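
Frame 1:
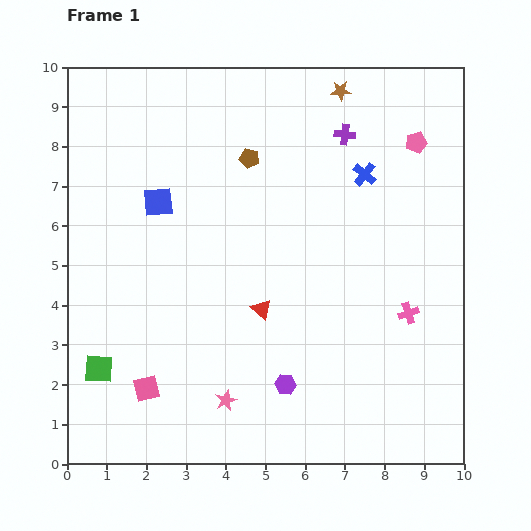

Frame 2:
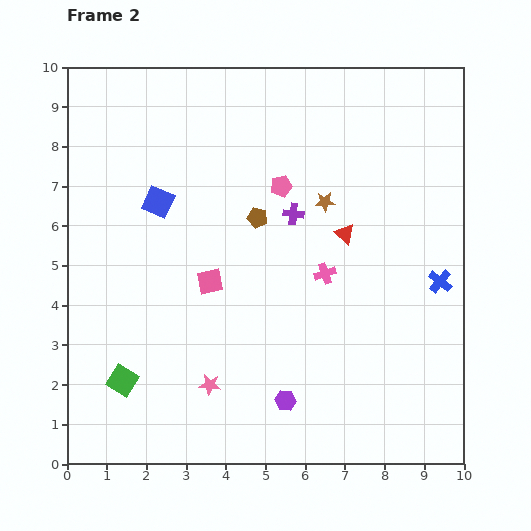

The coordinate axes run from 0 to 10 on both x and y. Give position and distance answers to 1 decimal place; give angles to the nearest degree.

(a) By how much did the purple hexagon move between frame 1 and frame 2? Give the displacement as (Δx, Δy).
(0.0, -0.4)

The purple hexagon was at (5.5, 2.0) in frame 1 and (5.5, 1.6) in frame 2.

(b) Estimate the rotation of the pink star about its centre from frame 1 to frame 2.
29° clockwise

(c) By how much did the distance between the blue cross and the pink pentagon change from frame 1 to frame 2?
+3.2

Distance in frame 1: 1.5. Distance in frame 2: 4.7.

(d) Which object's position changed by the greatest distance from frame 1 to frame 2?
the pink pentagon

(moved 3.6; next 3.3)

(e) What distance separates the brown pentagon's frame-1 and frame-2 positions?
1.5

The brown pentagon moved from (4.6, 7.7) to (4.8, 6.2), a distance of √(0.2² + 1.5²) ≈ 1.5.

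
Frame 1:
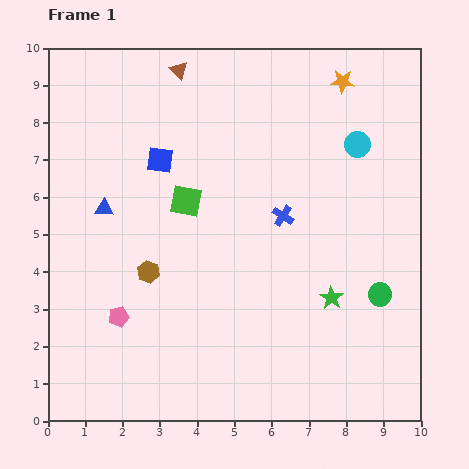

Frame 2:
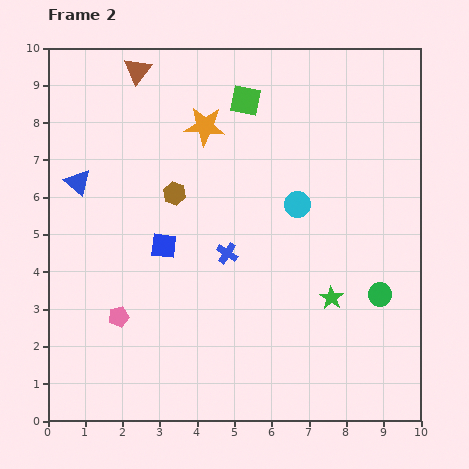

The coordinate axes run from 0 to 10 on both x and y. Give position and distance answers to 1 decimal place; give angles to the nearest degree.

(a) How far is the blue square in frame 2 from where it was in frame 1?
2.3

The blue square moved from (3.0, 7.0) to (3.1, 4.7), a distance of √(0.1² + 2.3²) ≈ 2.3.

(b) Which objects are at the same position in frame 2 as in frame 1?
the green star, the green circle, the pink pentagon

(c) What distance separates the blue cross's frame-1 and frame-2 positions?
1.8

The blue cross moved from (6.3, 5.5) to (4.8, 4.5), a distance of √(1.5² + 1.0²) ≈ 1.8.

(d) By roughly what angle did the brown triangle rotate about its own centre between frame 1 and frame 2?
22° clockwise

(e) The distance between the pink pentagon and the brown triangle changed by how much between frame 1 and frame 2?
-0.2

Distance in frame 1: 6.8. Distance in frame 2: 6.6.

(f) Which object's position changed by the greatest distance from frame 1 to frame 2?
the orange star

(moved 3.9; next 3.1)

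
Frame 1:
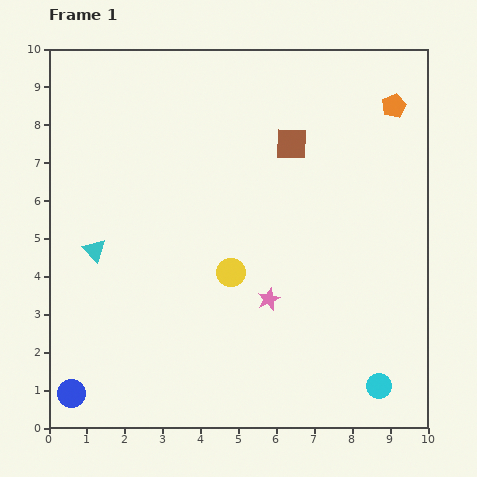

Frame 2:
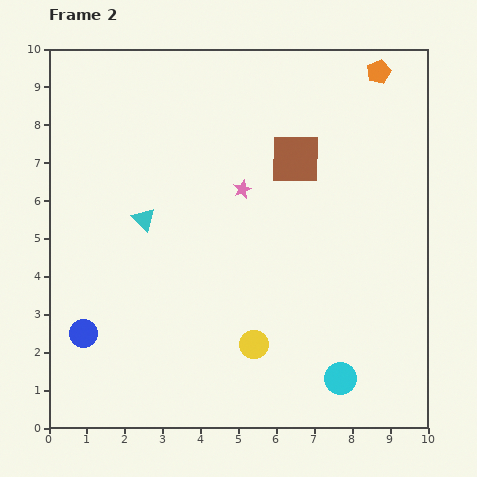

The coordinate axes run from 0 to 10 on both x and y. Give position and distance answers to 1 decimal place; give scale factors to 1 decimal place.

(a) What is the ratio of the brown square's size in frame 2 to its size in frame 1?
1.6×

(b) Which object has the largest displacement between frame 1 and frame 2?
the pink star

(moved 3.0; next 2.0)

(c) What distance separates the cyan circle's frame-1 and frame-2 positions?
1.0

The cyan circle moved from (8.7, 1.1) to (7.7, 1.3), a distance of √(1.0² + 0.2²) ≈ 1.0.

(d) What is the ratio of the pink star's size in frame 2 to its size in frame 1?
0.8×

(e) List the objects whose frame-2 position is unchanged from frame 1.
none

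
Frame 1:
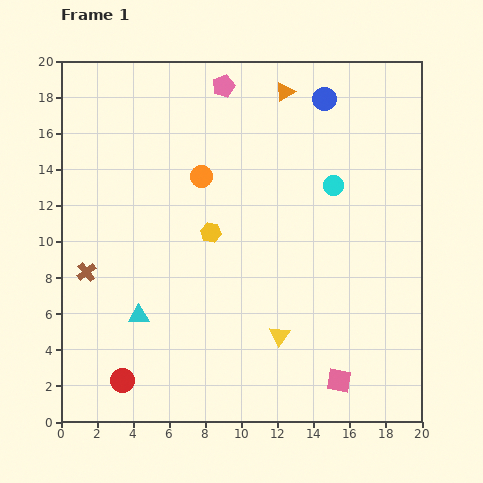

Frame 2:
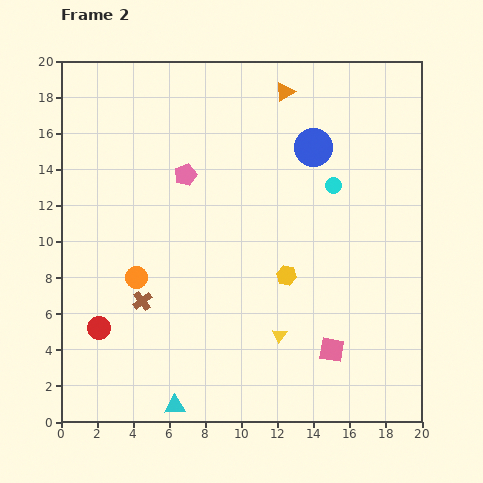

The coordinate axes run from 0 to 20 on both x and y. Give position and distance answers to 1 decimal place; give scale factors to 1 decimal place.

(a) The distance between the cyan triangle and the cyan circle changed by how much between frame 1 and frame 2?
+2.0

Distance in frame 1: 13.0. Distance in frame 2: 15.0.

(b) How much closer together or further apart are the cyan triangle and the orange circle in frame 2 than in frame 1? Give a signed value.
-1.1

Distance in frame 1: 8.5. Distance in frame 2: 7.4.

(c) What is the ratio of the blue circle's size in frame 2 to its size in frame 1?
1.6×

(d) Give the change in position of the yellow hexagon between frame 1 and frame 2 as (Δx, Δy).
(4.2, -2.4)

The yellow hexagon was at (8.3, 10.5) in frame 1 and (12.5, 8.1) in frame 2.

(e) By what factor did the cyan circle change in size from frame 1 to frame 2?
0.8×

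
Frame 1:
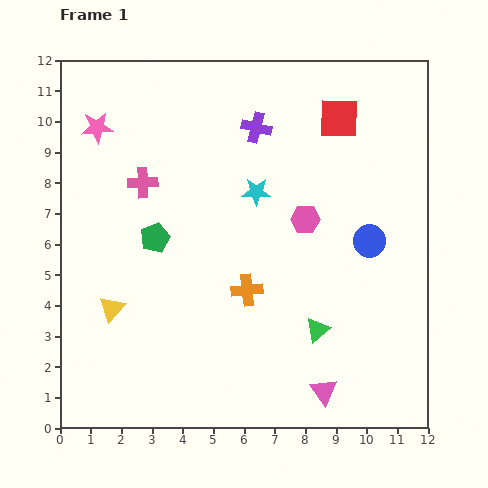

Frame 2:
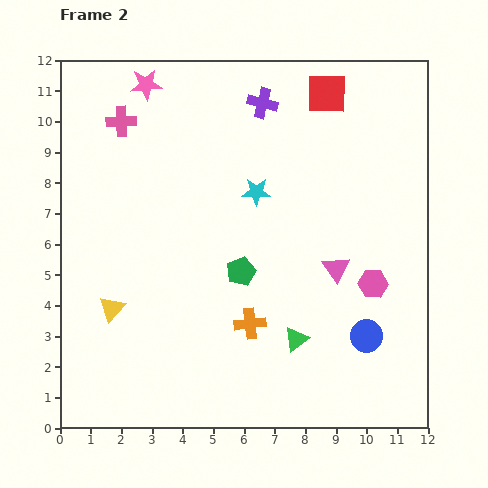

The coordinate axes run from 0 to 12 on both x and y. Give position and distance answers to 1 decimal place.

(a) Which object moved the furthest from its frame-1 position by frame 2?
the pink triangle

(moved 4.0; next 3.1)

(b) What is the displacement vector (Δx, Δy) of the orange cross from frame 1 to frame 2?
(0.1, -1.1)

The orange cross was at (6.1, 4.5) in frame 1 and (6.2, 3.4) in frame 2.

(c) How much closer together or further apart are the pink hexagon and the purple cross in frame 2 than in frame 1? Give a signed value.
+3.5

Distance in frame 1: 3.4. Distance in frame 2: 6.9.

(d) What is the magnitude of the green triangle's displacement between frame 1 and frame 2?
0.8

The green triangle moved from (8.4, 3.2) to (7.7, 2.9), a distance of √(0.7² + 0.3²) ≈ 0.8.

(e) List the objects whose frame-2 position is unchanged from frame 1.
the cyan star, the yellow triangle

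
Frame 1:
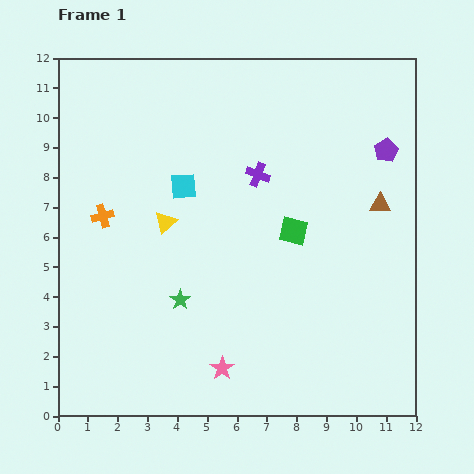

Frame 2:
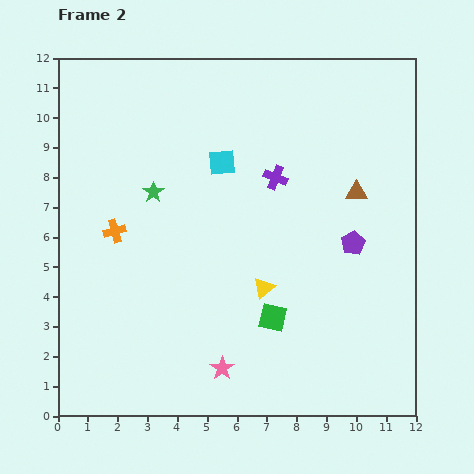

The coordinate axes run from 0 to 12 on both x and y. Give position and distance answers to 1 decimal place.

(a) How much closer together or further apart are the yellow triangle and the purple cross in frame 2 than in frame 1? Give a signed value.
+0.2

Distance in frame 1: 3.5. Distance in frame 2: 3.7.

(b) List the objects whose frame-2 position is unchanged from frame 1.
the pink star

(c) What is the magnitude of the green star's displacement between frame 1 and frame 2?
3.7

The green star moved from (4.1, 3.9) to (3.2, 7.5), a distance of √(0.9² + 3.6²) ≈ 3.7.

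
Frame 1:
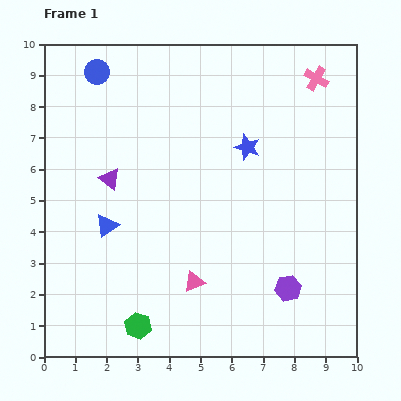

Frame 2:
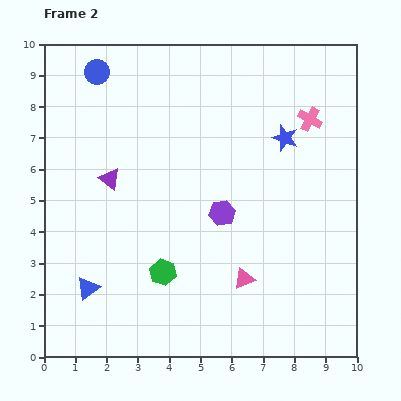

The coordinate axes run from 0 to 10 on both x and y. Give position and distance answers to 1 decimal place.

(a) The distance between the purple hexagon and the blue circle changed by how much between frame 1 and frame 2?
-3.2

Distance in frame 1: 9.2. Distance in frame 2: 6.0.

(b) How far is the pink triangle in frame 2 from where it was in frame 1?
1.6

The pink triangle moved from (4.8, 2.4) to (6.4, 2.5), a distance of √(1.6² + 0.1²) ≈ 1.6.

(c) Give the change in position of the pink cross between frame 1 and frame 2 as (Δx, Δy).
(-0.2, -1.3)

The pink cross was at (8.7, 8.9) in frame 1 and (8.5, 7.6) in frame 2.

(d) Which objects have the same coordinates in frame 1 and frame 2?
the purple triangle, the blue circle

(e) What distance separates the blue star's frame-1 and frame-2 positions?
1.2

The blue star moved from (6.5, 6.7) to (7.7, 7.0), a distance of √(1.2² + 0.3²) ≈ 1.2.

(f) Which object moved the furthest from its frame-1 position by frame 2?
the purple hexagon

(moved 3.2; next 2.1)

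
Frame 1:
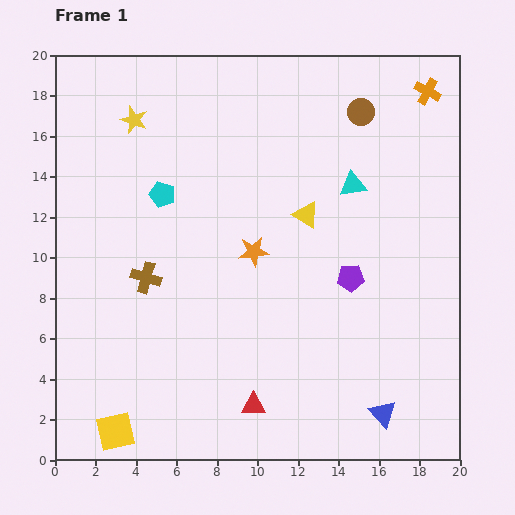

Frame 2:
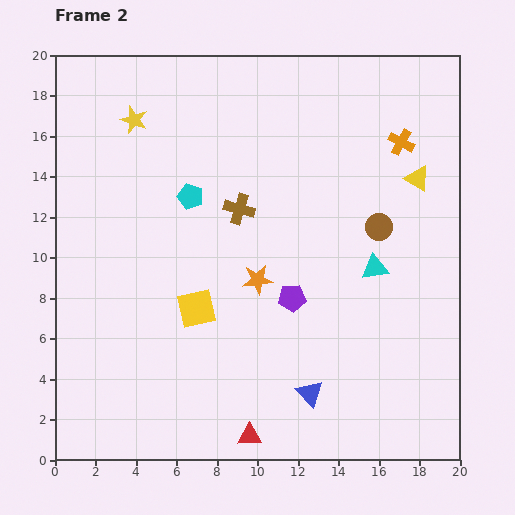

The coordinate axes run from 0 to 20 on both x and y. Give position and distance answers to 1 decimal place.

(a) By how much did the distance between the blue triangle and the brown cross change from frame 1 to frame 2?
-3.8

Distance in frame 1: 13.5. Distance in frame 2: 9.7.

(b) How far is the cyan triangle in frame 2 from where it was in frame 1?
4.2

The cyan triangle moved from (14.7, 13.6) to (15.8, 9.5), a distance of √(1.1² + 4.1²) ≈ 4.2.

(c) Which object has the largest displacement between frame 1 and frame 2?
the yellow square

(moved 7.3; next 5.8)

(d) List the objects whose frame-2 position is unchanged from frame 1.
the yellow star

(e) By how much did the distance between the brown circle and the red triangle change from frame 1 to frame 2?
-3.3

Distance in frame 1: 15.4. Distance in frame 2: 12.1.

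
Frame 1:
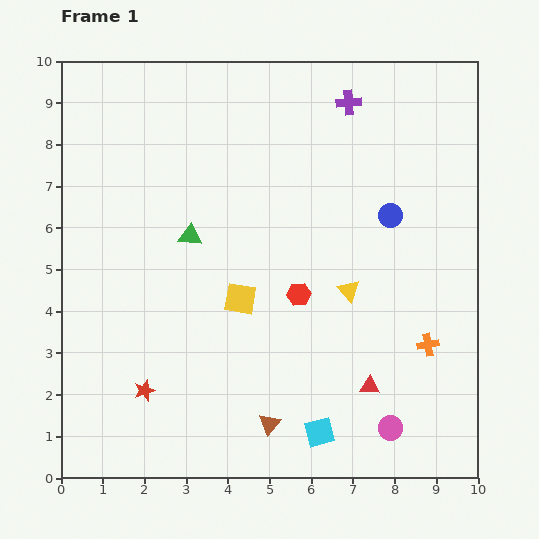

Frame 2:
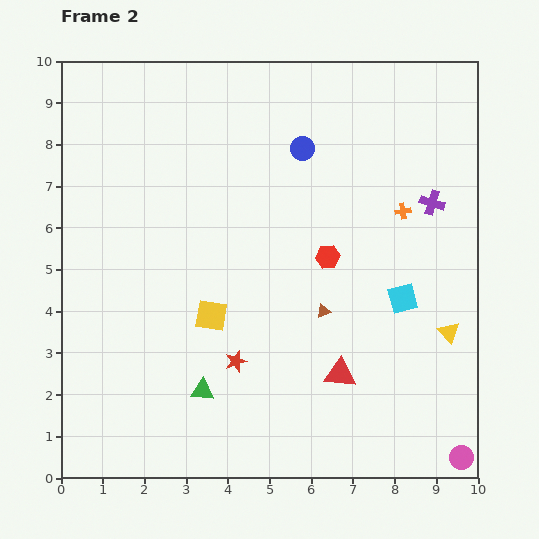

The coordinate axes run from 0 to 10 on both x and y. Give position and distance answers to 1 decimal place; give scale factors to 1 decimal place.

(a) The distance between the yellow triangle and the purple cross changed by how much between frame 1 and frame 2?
-1.4

Distance in frame 1: 4.5. Distance in frame 2: 3.1.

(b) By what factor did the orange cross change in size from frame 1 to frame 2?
0.7×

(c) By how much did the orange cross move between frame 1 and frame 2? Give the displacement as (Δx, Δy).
(-0.6, 3.2)

The orange cross was at (8.8, 3.2) in frame 1 and (8.2, 6.4) in frame 2.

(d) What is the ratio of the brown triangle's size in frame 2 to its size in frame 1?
0.7×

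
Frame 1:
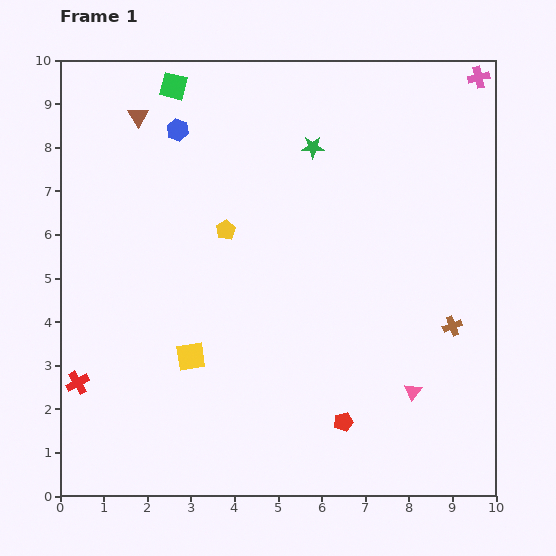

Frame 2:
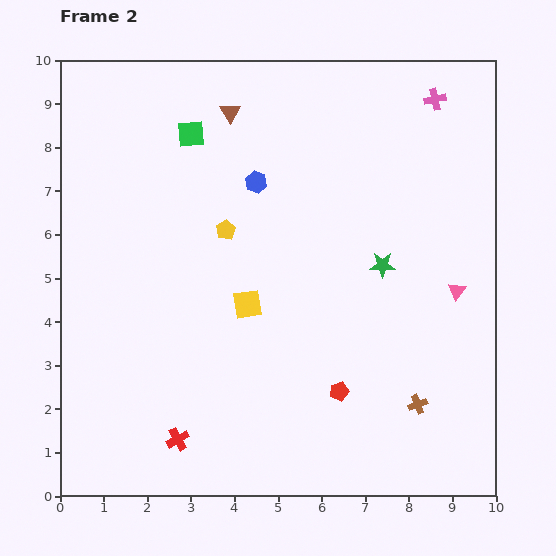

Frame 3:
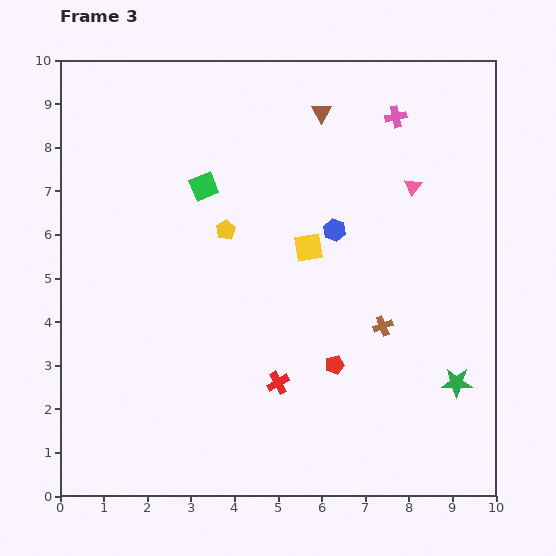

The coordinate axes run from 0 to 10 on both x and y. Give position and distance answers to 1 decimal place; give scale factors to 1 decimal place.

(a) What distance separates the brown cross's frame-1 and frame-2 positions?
2.0

The brown cross moved from (9.0, 3.9) to (8.2, 2.1), a distance of √(0.8² + 1.8²) ≈ 2.0.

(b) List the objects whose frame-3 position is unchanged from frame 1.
the yellow pentagon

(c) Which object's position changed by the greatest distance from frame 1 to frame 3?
the green star

(moved 6.3; next 4.7)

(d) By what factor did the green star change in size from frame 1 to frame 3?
1.3×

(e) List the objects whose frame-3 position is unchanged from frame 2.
the yellow pentagon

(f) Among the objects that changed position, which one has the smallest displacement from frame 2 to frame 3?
the red pentagon

(moved 0.6)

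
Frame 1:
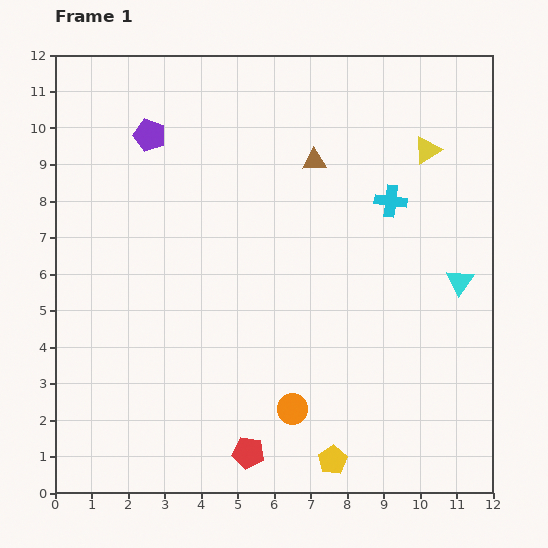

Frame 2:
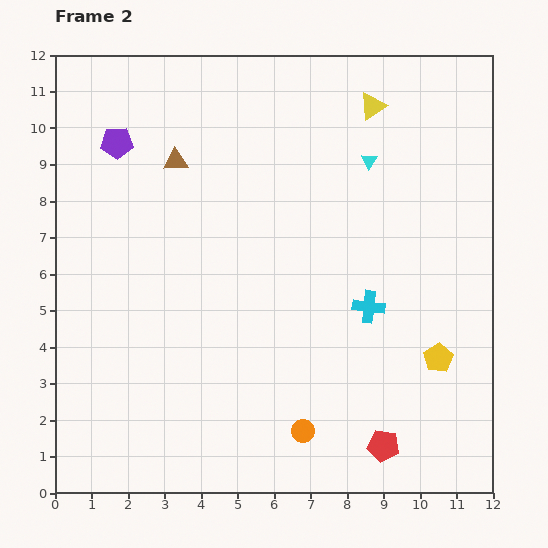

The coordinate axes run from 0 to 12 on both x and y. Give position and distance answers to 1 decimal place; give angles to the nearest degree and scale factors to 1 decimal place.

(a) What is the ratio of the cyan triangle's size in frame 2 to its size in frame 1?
0.6×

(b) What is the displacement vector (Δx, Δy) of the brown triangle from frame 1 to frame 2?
(-3.8, 0.0)

The brown triangle was at (7.1, 9.1) in frame 1 and (3.3, 9.1) in frame 2.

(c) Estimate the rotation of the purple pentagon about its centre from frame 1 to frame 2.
21° counter-clockwise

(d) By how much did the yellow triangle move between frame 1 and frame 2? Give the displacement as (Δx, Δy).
(-1.5, 1.2)

The yellow triangle was at (10.2, 9.4) in frame 1 and (8.7, 10.6) in frame 2.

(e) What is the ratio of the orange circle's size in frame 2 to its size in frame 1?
0.8×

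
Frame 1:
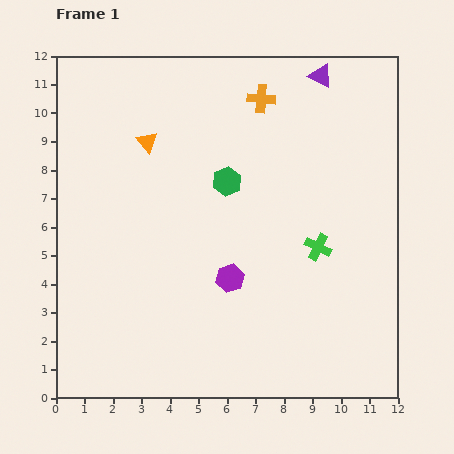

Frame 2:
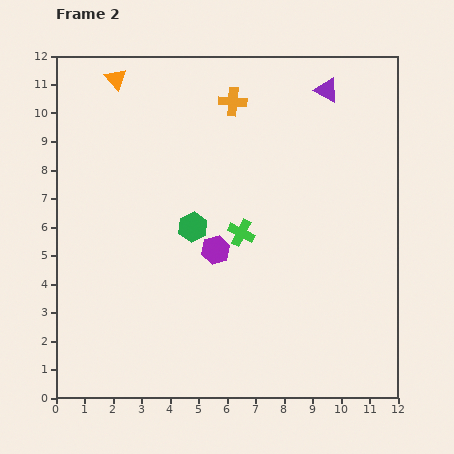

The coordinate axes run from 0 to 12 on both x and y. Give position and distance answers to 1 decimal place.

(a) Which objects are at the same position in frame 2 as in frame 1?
none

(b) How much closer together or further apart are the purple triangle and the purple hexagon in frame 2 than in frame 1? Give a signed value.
-1.0

Distance in frame 1: 7.8. Distance in frame 2: 6.8.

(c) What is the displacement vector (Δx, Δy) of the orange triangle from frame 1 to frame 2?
(-1.1, 2.2)

The orange triangle was at (3.2, 9.0) in frame 1 and (2.1, 11.2) in frame 2.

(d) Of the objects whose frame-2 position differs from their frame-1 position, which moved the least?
the purple triangle

(moved 0.5)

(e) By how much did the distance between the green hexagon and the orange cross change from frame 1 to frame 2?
+1.5

Distance in frame 1: 3.1. Distance in frame 2: 4.6.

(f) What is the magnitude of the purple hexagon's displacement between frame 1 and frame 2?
1.1

The purple hexagon moved from (6.1, 4.2) to (5.6, 5.2), a distance of √(0.5² + 1.0²) ≈ 1.1.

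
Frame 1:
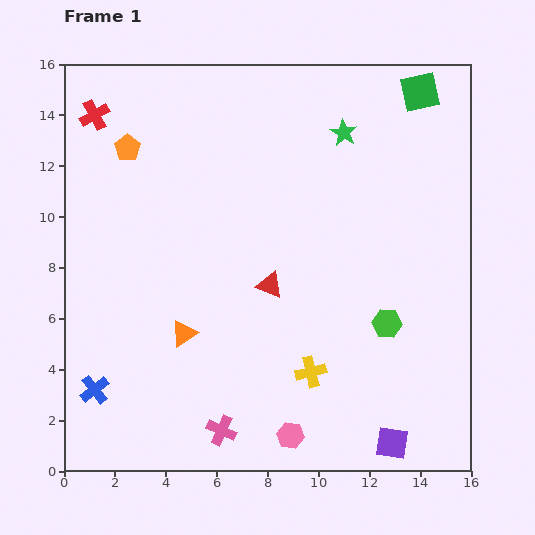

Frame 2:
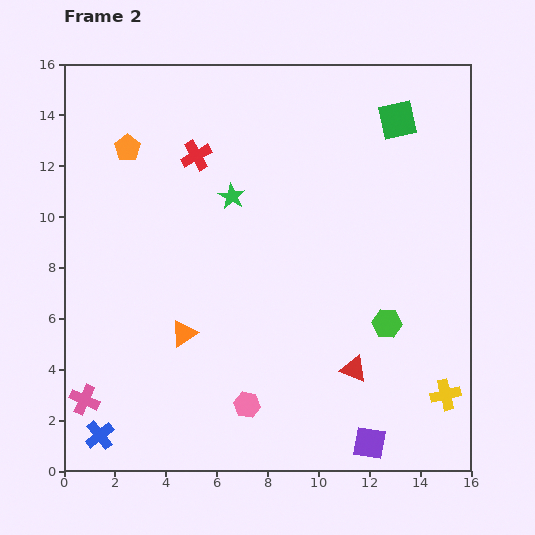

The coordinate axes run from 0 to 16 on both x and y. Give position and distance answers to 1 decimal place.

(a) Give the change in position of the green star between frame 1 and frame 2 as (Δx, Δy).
(-4.4, -2.5)

The green star was at (11.0, 13.3) in frame 1 and (6.6, 10.8) in frame 2.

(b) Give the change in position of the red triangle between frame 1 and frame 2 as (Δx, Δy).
(3.3, -3.3)

The red triangle was at (8.1, 7.3) in frame 1 and (11.4, 4.0) in frame 2.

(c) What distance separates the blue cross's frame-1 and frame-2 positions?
1.8

The blue cross moved from (1.2, 3.2) to (1.4, 1.4), a distance of √(0.2² + 1.8²) ≈ 1.8.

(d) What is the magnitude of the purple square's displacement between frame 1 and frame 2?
0.9

The purple square moved from (12.9, 1.1) to (12.0, 1.1), a distance of √(0.9² + 0.0²) ≈ 0.9.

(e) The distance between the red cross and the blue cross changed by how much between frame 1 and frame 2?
+0.8

Distance in frame 1: 10.8. Distance in frame 2: 11.6.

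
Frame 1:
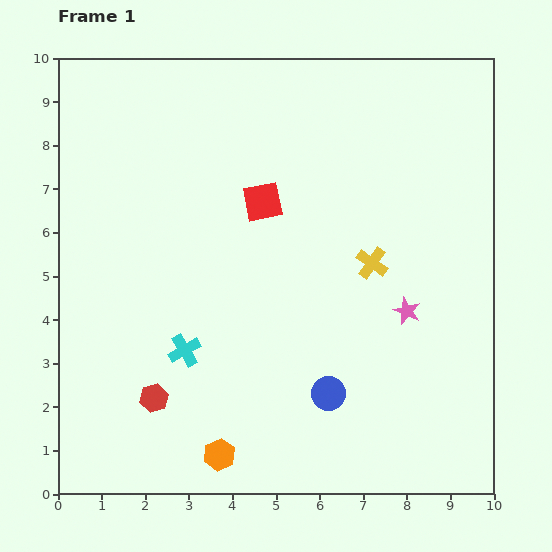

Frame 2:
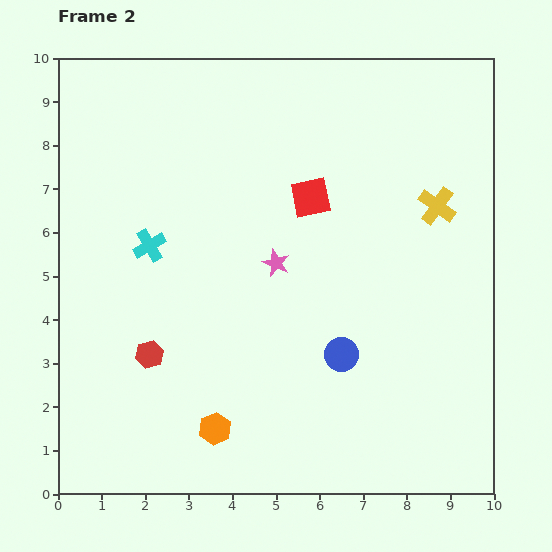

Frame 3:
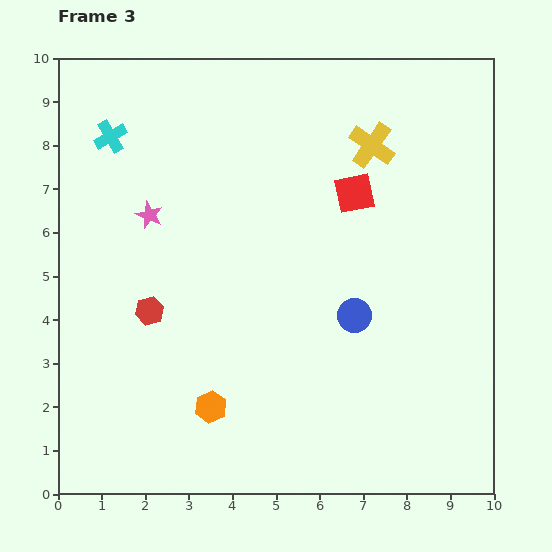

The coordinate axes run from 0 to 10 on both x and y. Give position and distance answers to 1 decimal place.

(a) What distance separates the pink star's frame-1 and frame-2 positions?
3.2

The pink star moved from (8.0, 4.2) to (5.0, 5.3), a distance of √(3.0² + 1.1²) ≈ 3.2.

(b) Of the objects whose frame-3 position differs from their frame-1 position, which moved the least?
the orange hexagon

(moved 1.1)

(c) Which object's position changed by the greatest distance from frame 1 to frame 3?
the pink star

(moved 6.3; next 5.2)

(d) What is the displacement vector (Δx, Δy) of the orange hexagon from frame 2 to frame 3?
(-0.1, 0.5)

The orange hexagon was at (3.6, 1.5) in frame 2 and (3.5, 2.0) in frame 3.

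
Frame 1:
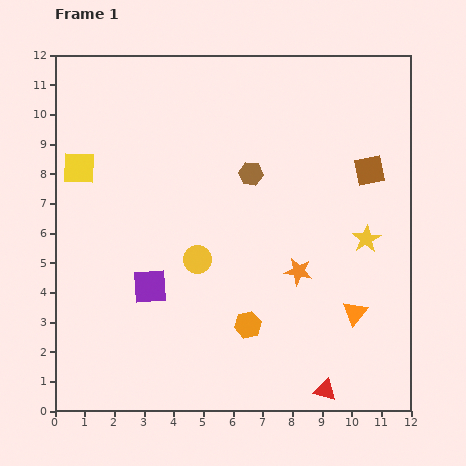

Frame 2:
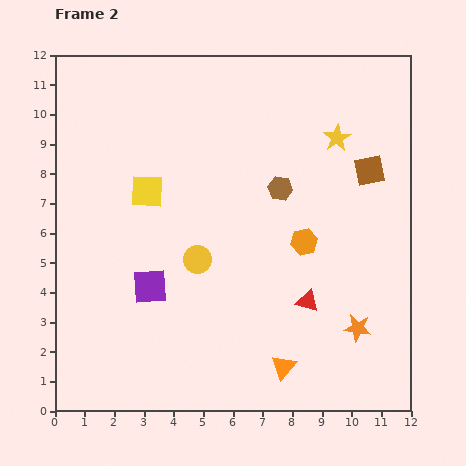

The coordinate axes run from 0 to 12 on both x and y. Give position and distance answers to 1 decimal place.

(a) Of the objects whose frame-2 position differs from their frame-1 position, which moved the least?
the brown hexagon

(moved 1.1)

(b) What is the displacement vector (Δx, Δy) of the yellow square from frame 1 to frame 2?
(2.3, -0.8)

The yellow square was at (0.8, 8.2) in frame 1 and (3.1, 7.4) in frame 2.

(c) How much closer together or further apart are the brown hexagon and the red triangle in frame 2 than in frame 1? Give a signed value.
-3.8

Distance in frame 1: 7.7. Distance in frame 2: 3.9.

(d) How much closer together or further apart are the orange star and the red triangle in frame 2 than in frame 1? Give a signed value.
-2.2

Distance in frame 1: 4.1. Distance in frame 2: 1.9.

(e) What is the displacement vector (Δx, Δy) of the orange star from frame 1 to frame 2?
(2.0, -1.9)

The orange star was at (8.2, 4.7) in frame 1 and (10.2, 2.8) in frame 2.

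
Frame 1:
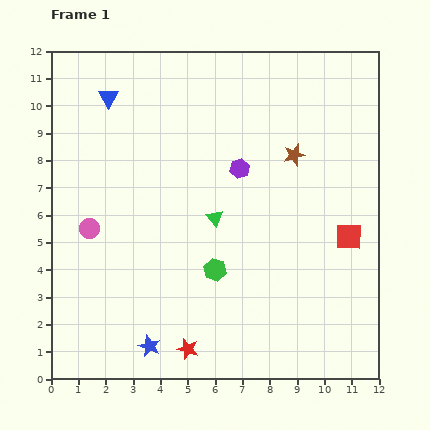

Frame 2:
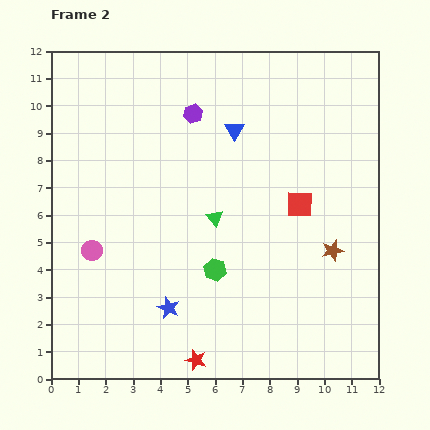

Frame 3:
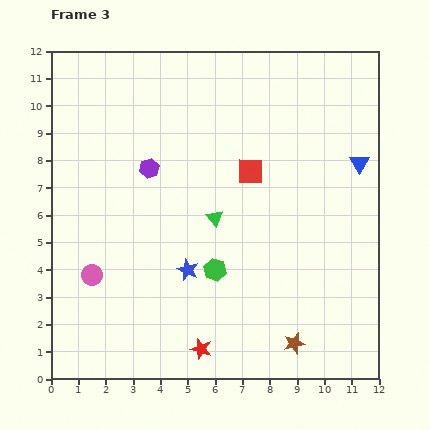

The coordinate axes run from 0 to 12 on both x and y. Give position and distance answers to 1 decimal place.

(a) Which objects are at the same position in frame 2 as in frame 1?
the green triangle, the green hexagon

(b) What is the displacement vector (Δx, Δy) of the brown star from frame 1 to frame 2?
(1.4, -3.5)

The brown star was at (8.9, 8.2) in frame 1 and (10.3, 4.7) in frame 2.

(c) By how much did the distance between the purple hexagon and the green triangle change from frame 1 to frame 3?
+1.0

Distance in frame 1: 2.0. Distance in frame 3: 3.0.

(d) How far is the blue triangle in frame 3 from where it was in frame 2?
4.8

The blue triangle moved from (6.7, 9.1) to (11.3, 7.9), a distance of √(4.6² + 1.2²) ≈ 4.8.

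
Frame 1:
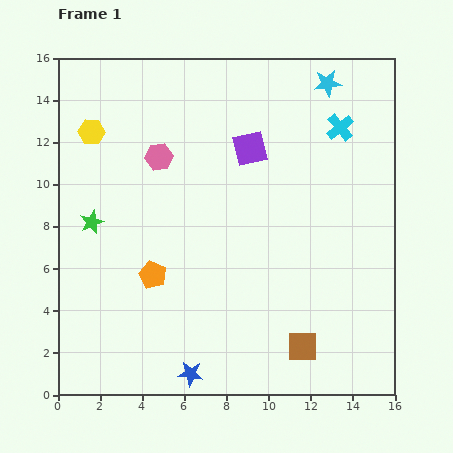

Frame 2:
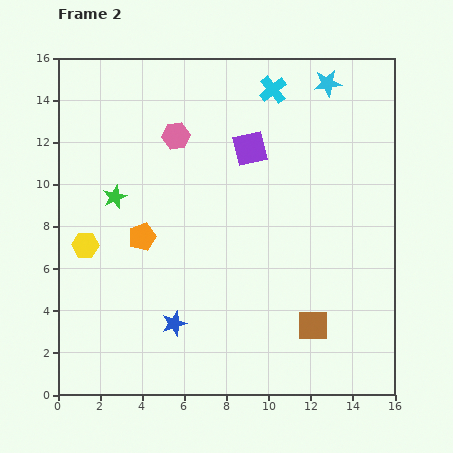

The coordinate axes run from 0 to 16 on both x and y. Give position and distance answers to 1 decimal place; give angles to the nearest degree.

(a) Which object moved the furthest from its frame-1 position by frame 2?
the yellow hexagon

(moved 5.4; next 3.7)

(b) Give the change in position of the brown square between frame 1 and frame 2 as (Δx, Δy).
(0.5, 1.0)

The brown square was at (11.6, 2.3) in frame 1 and (12.1, 3.3) in frame 2.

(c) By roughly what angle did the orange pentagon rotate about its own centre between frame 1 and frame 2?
27° clockwise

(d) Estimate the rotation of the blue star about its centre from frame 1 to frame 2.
23° counter-clockwise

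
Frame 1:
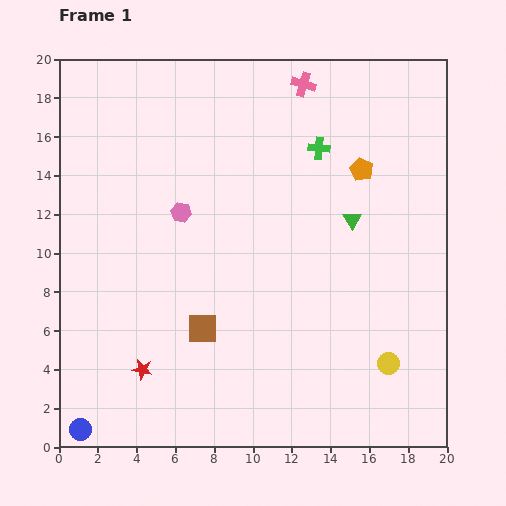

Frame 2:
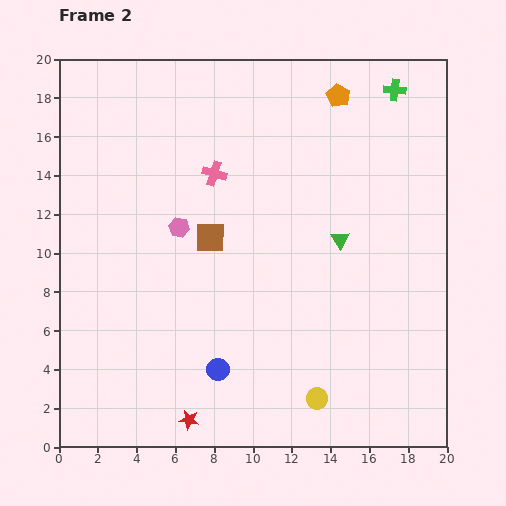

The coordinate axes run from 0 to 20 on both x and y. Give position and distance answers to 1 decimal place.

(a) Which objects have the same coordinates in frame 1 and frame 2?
none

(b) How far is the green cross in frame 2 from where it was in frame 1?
4.9

The green cross moved from (13.4, 15.4) to (17.3, 18.4), a distance of √(3.9² + 3.0²) ≈ 4.9.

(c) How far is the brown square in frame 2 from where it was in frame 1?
4.7

The brown square moved from (7.4, 6.1) to (7.8, 10.8), a distance of √(0.4² + 4.7²) ≈ 4.7.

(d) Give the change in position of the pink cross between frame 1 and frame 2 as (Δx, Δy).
(-4.6, -4.6)

The pink cross was at (12.6, 18.7) in frame 1 and (8.0, 14.1) in frame 2.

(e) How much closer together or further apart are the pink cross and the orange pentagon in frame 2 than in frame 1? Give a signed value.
+2.2

Distance in frame 1: 5.3. Distance in frame 2: 7.5.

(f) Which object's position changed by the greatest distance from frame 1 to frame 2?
the blue circle

(moved 7.7; next 6.5)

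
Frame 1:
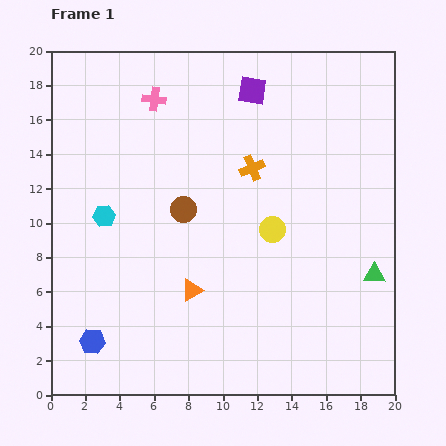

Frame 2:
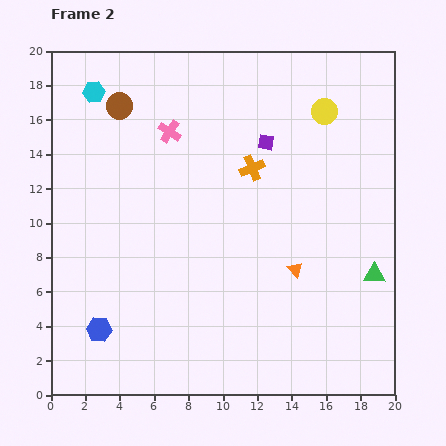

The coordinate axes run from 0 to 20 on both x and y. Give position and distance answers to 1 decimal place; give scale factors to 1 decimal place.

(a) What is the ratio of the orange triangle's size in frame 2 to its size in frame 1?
0.7×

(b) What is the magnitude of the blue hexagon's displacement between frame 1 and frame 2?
0.8

The blue hexagon moved from (2.4, 3.1) to (2.8, 3.8), a distance of √(0.4² + 0.7²) ≈ 0.8.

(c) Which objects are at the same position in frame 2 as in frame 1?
the orange cross, the green triangle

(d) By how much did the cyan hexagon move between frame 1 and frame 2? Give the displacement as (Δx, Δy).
(-0.6, 7.2)

The cyan hexagon was at (3.1, 10.4) in frame 1 and (2.5, 17.6) in frame 2.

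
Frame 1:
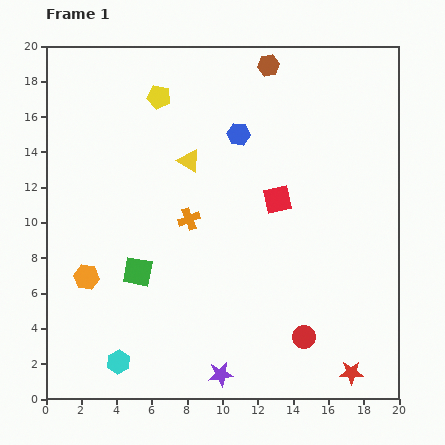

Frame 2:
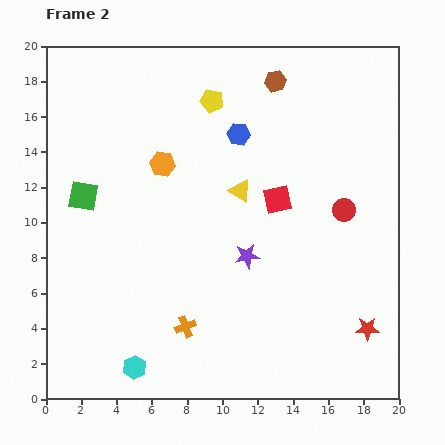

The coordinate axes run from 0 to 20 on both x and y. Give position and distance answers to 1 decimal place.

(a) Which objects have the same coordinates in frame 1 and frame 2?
the blue hexagon, the red square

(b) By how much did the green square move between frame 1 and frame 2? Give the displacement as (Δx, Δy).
(-3.1, 4.3)

The green square was at (5.2, 7.2) in frame 1 and (2.1, 11.5) in frame 2.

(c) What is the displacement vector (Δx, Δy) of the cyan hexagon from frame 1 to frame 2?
(0.9, -0.3)

The cyan hexagon was at (4.1, 2.1) in frame 1 and (5.0, 1.8) in frame 2.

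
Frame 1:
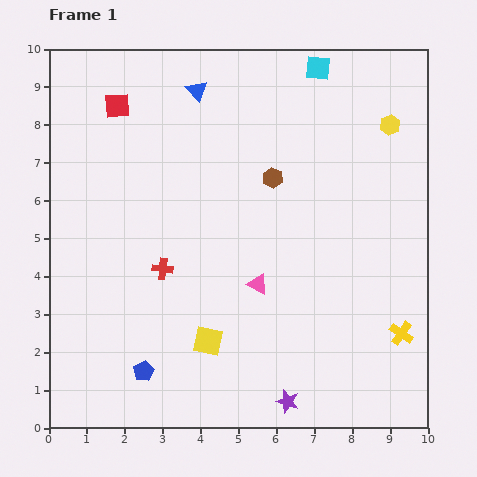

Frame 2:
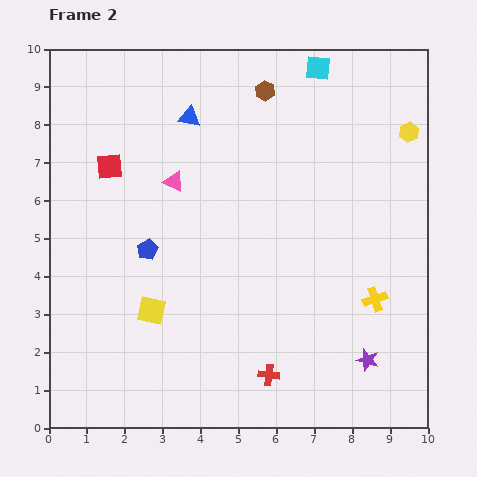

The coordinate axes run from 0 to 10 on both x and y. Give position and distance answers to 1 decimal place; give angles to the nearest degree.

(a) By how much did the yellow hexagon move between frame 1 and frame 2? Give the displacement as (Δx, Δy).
(0.5, -0.2)

The yellow hexagon was at (9.0, 8.0) in frame 1 and (9.5, 7.8) in frame 2.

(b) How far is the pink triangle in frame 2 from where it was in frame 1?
3.5

The pink triangle moved from (5.5, 3.8) to (3.3, 6.5), a distance of √(2.2² + 2.7²) ≈ 3.5.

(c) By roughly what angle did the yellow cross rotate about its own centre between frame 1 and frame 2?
37° clockwise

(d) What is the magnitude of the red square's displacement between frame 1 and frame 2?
1.6

The red square moved from (1.8, 8.5) to (1.6, 6.9), a distance of √(0.2² + 1.6²) ≈ 1.6.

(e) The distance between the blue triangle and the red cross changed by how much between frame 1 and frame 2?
+2.3

Distance in frame 1: 4.8. Distance in frame 2: 7.1.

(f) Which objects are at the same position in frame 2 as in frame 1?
the cyan square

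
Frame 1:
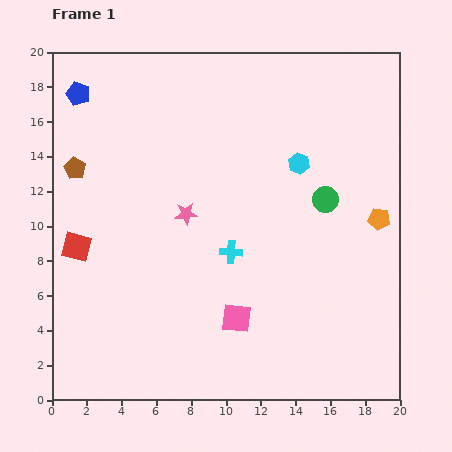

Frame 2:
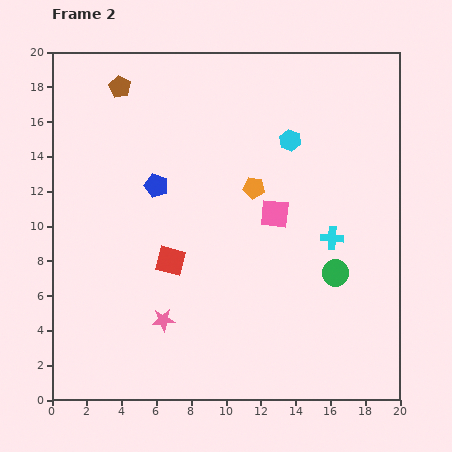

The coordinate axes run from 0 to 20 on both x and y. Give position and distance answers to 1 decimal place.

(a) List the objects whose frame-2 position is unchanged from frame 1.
none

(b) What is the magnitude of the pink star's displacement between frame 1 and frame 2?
6.2

The pink star moved from (7.7, 10.7) to (6.4, 4.6), a distance of √(1.3² + 6.1²) ≈ 6.2.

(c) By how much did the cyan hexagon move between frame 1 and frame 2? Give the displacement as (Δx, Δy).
(-0.5, 1.3)

The cyan hexagon was at (14.2, 13.6) in frame 1 and (13.7, 14.9) in frame 2.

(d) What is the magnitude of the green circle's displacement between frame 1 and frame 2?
4.2

The green circle moved from (15.7, 11.5) to (16.3, 7.3), a distance of √(0.6² + 4.2²) ≈ 4.2.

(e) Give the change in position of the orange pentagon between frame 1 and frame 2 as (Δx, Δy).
(-7.2, 1.8)

The orange pentagon was at (18.8, 10.4) in frame 1 and (11.6, 12.2) in frame 2.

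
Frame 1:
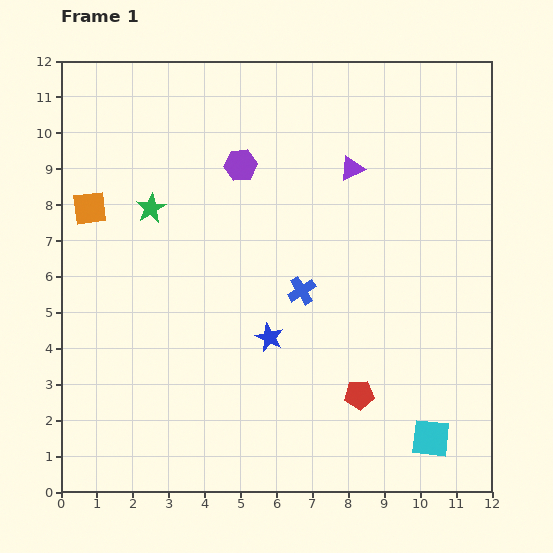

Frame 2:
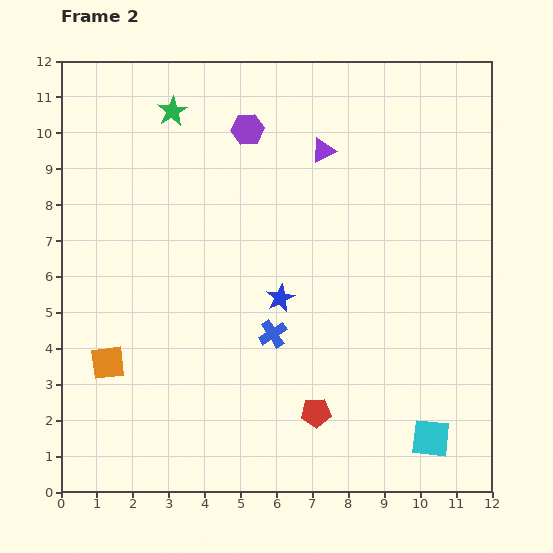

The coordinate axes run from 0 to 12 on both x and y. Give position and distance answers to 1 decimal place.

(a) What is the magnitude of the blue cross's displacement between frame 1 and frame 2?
1.4

The blue cross moved from (6.7, 5.6) to (5.9, 4.4), a distance of √(0.8² + 1.2²) ≈ 1.4.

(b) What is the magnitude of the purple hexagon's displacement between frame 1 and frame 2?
1.0

The purple hexagon moved from (5.0, 9.1) to (5.2, 10.1), a distance of √(0.2² + 1.0²) ≈ 1.0.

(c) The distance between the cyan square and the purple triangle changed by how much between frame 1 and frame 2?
+0.7

Distance in frame 1: 7.8. Distance in frame 2: 8.5.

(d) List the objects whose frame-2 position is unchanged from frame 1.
the cyan square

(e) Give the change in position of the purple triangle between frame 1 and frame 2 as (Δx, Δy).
(-0.8, 0.5)

The purple triangle was at (8.1, 9.0) in frame 1 and (7.3, 9.5) in frame 2.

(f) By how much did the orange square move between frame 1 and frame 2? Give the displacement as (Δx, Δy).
(0.5, -4.3)

The orange square was at (0.8, 7.9) in frame 1 and (1.3, 3.6) in frame 2.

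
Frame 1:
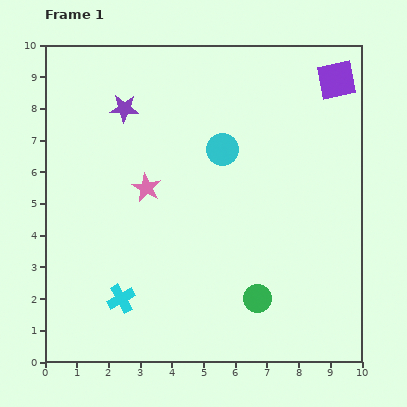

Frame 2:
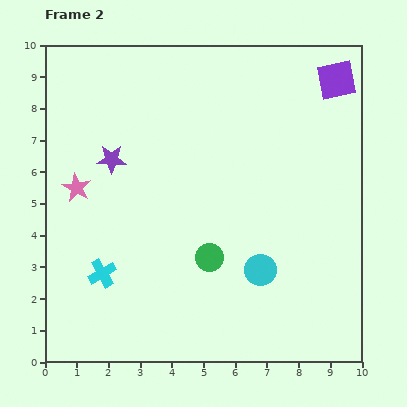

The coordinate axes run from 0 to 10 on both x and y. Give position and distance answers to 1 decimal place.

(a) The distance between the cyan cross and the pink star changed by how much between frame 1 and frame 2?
-0.8

Distance in frame 1: 3.6. Distance in frame 2: 2.8.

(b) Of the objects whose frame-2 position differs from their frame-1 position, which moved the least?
the cyan cross

(moved 1.0)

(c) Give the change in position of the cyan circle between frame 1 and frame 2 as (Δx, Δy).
(1.2, -3.8)

The cyan circle was at (5.6, 6.7) in frame 1 and (6.8, 2.9) in frame 2.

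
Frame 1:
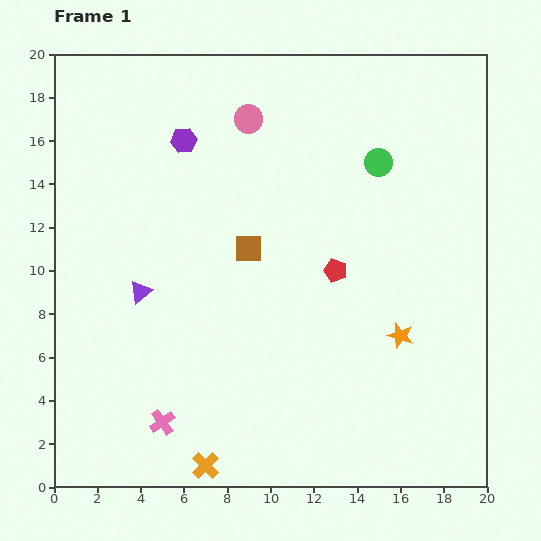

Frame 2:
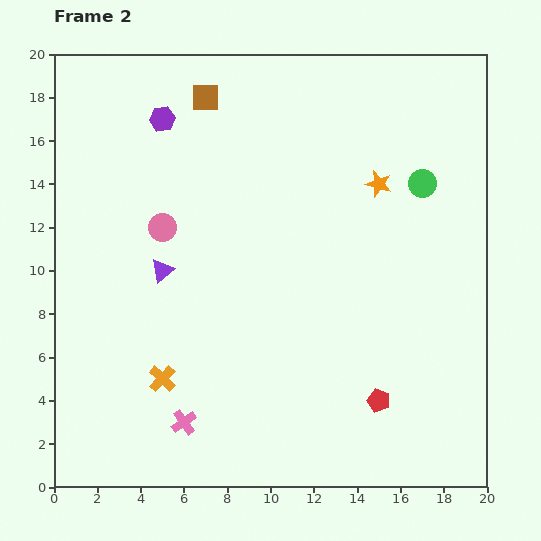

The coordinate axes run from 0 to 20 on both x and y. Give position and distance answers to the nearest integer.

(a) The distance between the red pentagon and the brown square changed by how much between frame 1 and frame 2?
+12

Distance in frame 1: 4. Distance in frame 2: 16.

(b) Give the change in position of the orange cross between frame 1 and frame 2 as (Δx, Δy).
(-2, 4)

The orange cross was at (7, 1) in frame 1 and (5, 5) in frame 2.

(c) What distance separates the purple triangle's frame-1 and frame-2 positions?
1

The purple triangle moved from (4, 9) to (5, 10), a distance of √(1² + 1²) ≈ 1.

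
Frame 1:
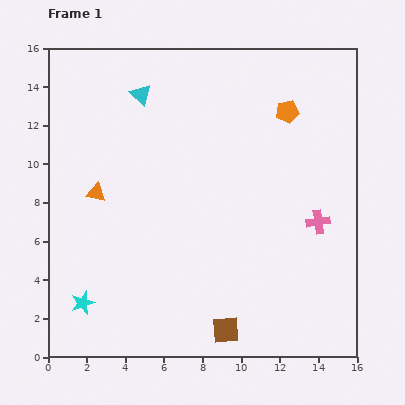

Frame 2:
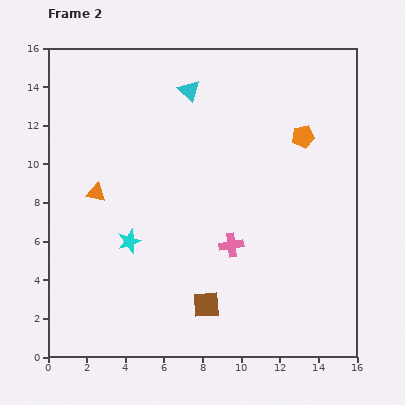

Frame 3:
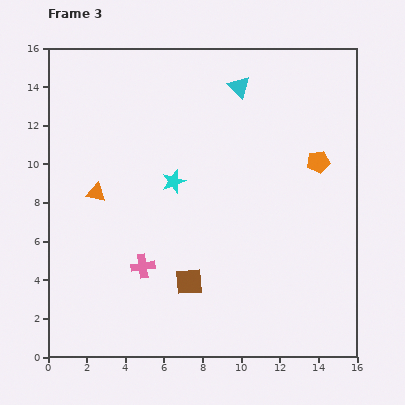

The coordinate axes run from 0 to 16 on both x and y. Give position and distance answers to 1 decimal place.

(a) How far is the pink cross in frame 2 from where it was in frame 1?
4.7

The pink cross moved from (14.0, 7.0) to (9.5, 5.8), a distance of √(4.5² + 1.2²) ≈ 4.7.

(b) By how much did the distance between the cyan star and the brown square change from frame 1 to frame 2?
-2.3

Distance in frame 1: 7.5. Distance in frame 2: 5.2.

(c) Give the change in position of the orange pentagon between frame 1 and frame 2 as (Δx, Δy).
(0.8, -1.3)

The orange pentagon was at (12.4, 12.7) in frame 1 and (13.2, 11.4) in frame 2.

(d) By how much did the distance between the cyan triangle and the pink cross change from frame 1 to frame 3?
-0.7

Distance in frame 1: 11.3. Distance in frame 3: 10.6.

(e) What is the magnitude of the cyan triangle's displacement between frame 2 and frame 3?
2.6

The cyan triangle moved from (7.3, 13.8) to (9.9, 14.0), a distance of √(2.6² + 0.2²) ≈ 2.6.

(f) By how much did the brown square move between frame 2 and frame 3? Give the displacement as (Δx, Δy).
(-0.9, 1.2)

The brown square was at (8.2, 2.7) in frame 2 and (7.3, 3.9) in frame 3.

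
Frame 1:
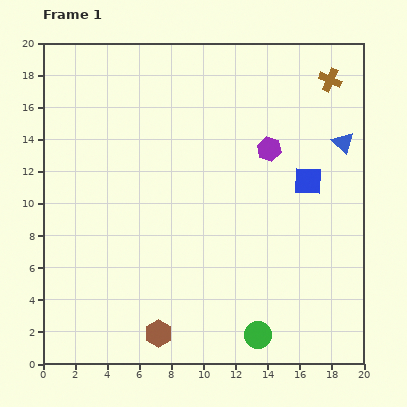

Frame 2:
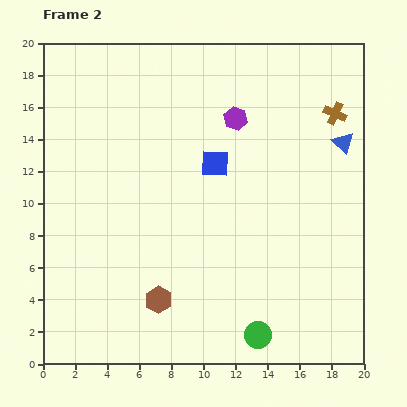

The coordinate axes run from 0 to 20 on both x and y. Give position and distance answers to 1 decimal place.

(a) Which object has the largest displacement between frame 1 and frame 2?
the blue square

(moved 5.9; next 2.8)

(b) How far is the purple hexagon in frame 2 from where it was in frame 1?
2.8

The purple hexagon moved from (14.1, 13.4) to (12.0, 15.3), a distance of √(2.1² + 1.9²) ≈ 2.8.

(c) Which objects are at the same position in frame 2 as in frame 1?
the green circle, the blue triangle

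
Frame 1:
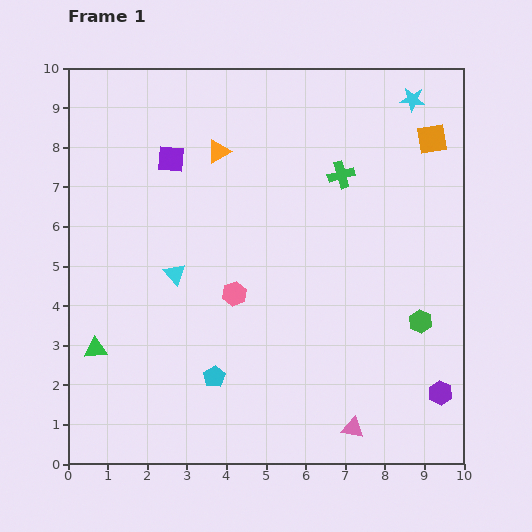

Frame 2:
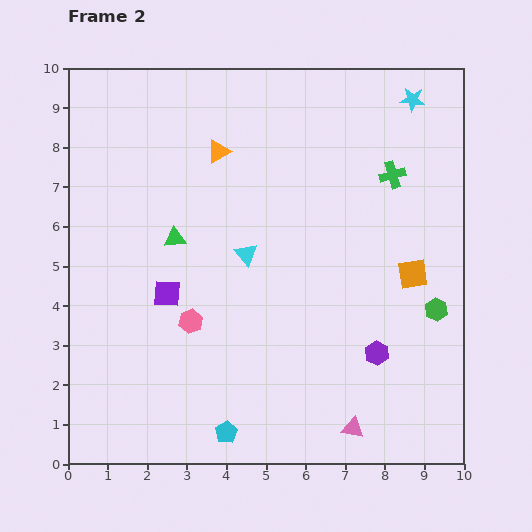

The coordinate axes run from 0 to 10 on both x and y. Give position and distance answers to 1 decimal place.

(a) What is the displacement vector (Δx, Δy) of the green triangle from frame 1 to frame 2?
(2.0, 2.8)

The green triangle was at (0.7, 2.9) in frame 1 and (2.7, 5.7) in frame 2.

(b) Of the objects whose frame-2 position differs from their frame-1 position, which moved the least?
the green hexagon

(moved 0.5)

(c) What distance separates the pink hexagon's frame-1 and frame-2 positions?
1.3

The pink hexagon moved from (4.2, 4.3) to (3.1, 3.6), a distance of √(1.1² + 0.7²) ≈ 1.3.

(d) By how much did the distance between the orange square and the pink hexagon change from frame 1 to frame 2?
-0.6

Distance in frame 1: 6.3. Distance in frame 2: 5.7.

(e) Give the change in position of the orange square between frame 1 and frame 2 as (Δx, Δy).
(-0.5, -3.4)

The orange square was at (9.2, 8.2) in frame 1 and (8.7, 4.8) in frame 2.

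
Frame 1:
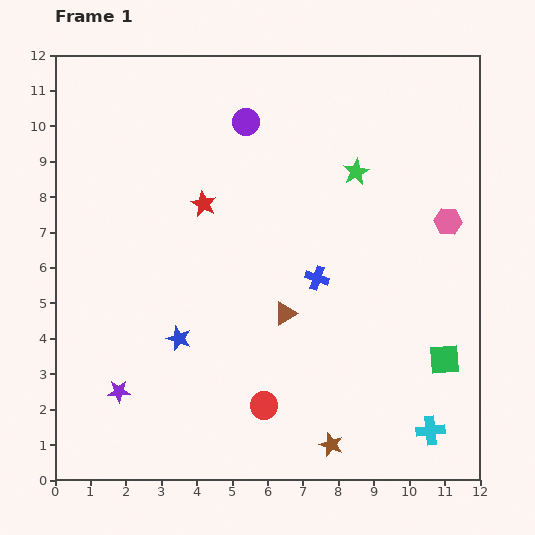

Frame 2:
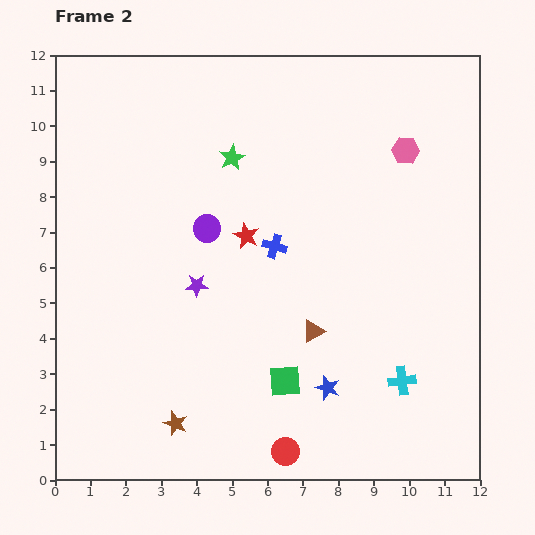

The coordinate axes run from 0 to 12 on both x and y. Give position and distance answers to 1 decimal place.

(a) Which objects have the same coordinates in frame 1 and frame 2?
none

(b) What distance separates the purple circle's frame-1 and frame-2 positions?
3.2

The purple circle moved from (5.4, 10.1) to (4.3, 7.1), a distance of √(1.1² + 3.0²) ≈ 3.2.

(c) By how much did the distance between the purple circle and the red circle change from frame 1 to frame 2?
-1.3

Distance in frame 1: 8.0. Distance in frame 2: 6.7.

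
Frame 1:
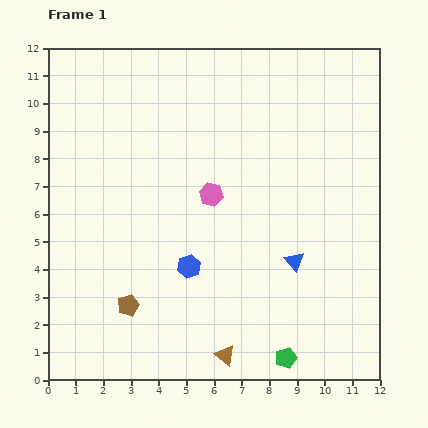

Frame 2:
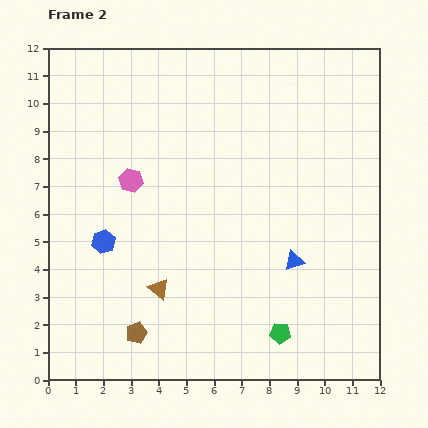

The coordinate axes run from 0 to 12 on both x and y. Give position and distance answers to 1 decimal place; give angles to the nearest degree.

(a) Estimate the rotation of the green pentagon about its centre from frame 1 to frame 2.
25° clockwise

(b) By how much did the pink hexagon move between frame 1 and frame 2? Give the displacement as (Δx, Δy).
(-2.9, 0.5)

The pink hexagon was at (5.9, 6.7) in frame 1 and (3.0, 7.2) in frame 2.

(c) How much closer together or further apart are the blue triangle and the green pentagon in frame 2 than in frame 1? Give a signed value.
-0.9

Distance in frame 1: 3.5. Distance in frame 2: 2.6.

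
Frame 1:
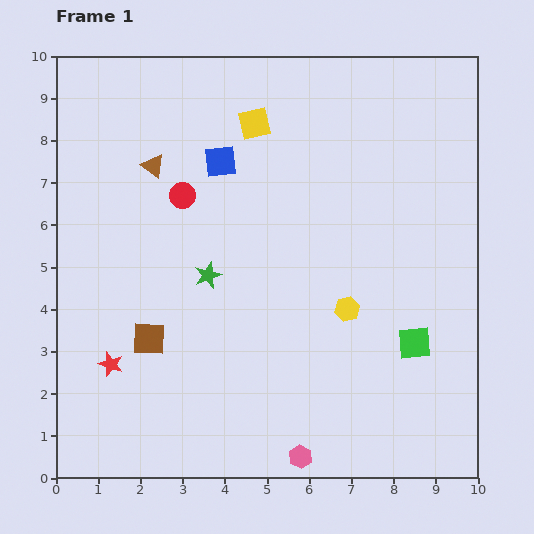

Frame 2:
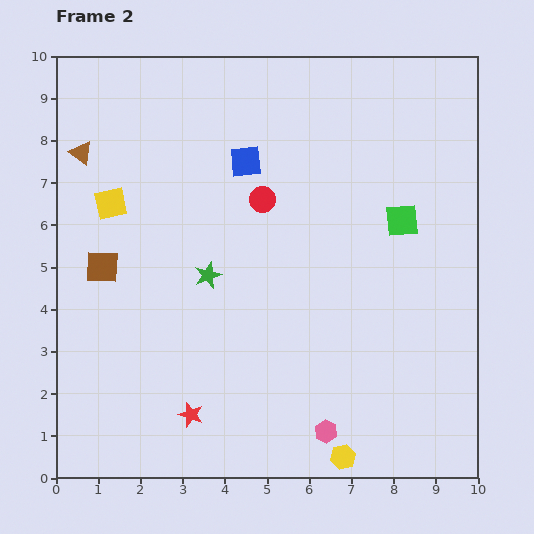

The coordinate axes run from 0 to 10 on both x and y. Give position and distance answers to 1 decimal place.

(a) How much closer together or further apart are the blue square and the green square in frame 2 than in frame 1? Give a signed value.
-2.3

Distance in frame 1: 6.3. Distance in frame 2: 4.0.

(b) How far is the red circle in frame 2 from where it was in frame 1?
1.9

The red circle moved from (3.0, 6.7) to (4.9, 6.6), a distance of √(1.9² + 0.1²) ≈ 1.9.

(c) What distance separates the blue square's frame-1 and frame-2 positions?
0.6

The blue square moved from (3.9, 7.5) to (4.5, 7.5), a distance of √(0.6² + 0.0²) ≈ 0.6.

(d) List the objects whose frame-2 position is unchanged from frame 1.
the green star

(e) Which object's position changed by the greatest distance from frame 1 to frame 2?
the yellow square

(moved 3.9; next 3.5)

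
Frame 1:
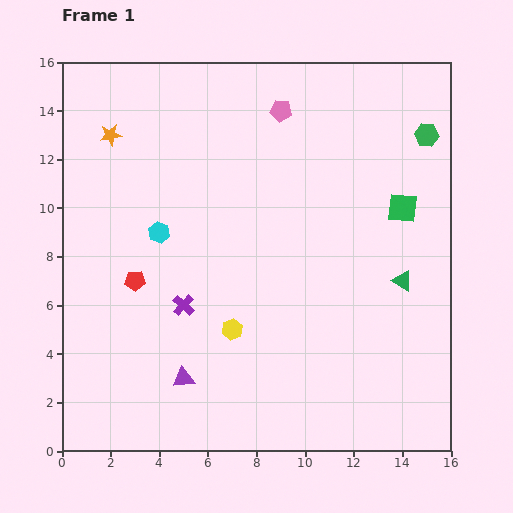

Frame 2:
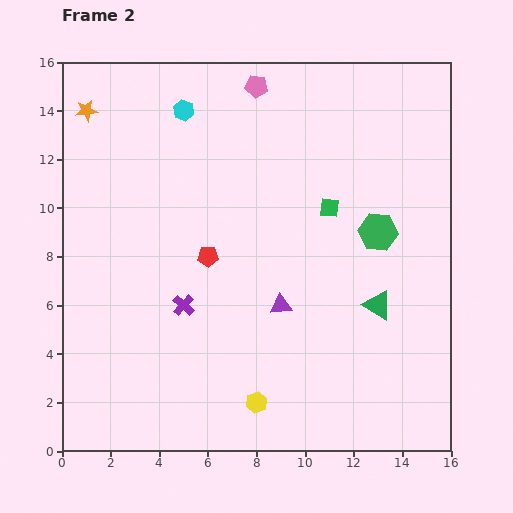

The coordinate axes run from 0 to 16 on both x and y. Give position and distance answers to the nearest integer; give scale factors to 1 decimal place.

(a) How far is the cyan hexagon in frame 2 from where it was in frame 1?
5

The cyan hexagon moved from (4, 9) to (5, 14), a distance of √(1² + 5²) ≈ 5.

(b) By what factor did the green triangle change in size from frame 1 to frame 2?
1.5×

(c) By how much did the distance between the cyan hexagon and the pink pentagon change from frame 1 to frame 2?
-4

Distance in frame 1: 7. Distance in frame 2: 3.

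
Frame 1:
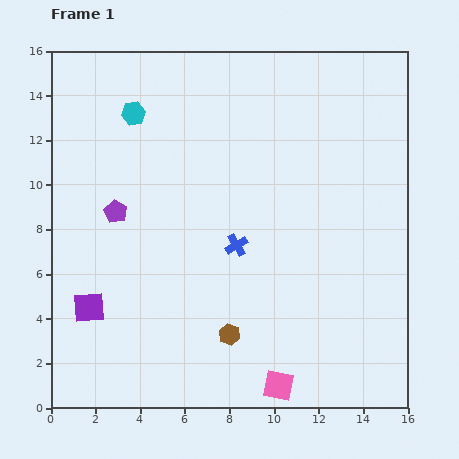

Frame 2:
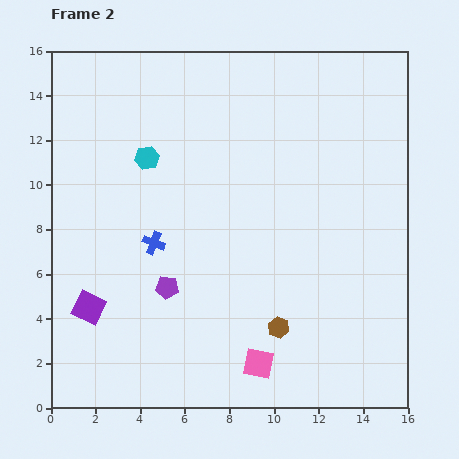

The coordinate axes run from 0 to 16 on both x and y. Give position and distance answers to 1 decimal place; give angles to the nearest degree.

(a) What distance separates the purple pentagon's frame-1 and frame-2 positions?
4.1

The purple pentagon moved from (2.9, 8.8) to (5.2, 5.4), a distance of √(2.3² + 3.4²) ≈ 4.1.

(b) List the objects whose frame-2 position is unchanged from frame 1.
the purple square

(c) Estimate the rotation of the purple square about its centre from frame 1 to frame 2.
31° clockwise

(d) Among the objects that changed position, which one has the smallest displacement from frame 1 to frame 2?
the pink square

(moved 1.3)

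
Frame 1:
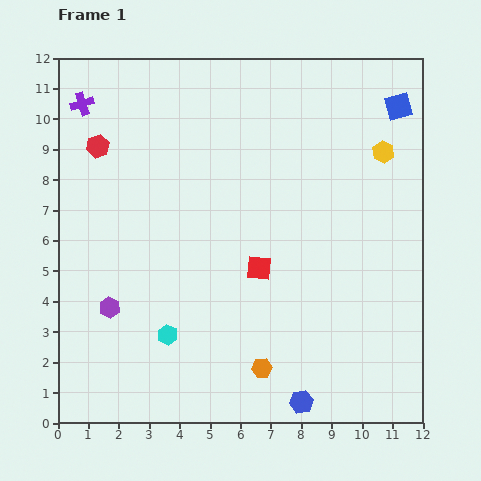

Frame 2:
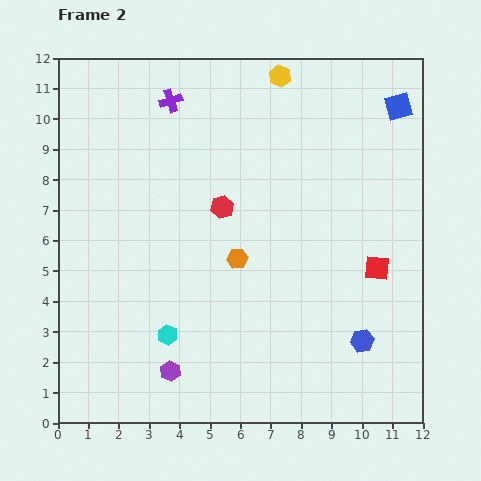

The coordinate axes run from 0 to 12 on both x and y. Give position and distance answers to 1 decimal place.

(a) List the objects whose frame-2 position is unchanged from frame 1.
the blue square, the cyan hexagon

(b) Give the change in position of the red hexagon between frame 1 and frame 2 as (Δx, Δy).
(4.1, -2.0)

The red hexagon was at (1.3, 9.1) in frame 1 and (5.4, 7.1) in frame 2.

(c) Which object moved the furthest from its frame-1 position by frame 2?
the red hexagon

(moved 4.6; next 4.2)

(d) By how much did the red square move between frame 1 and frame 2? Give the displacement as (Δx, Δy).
(3.9, 0.0)

The red square was at (6.6, 5.1) in frame 1 and (10.5, 5.1) in frame 2.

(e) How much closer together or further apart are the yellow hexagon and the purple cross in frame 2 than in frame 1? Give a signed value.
-6.3

Distance in frame 1: 10.0. Distance in frame 2: 3.7.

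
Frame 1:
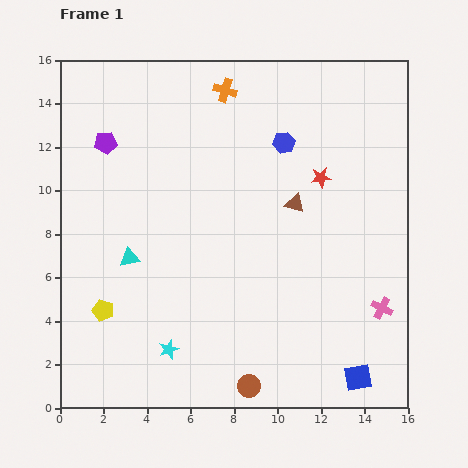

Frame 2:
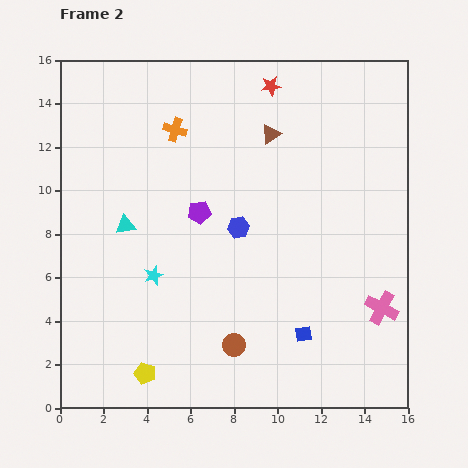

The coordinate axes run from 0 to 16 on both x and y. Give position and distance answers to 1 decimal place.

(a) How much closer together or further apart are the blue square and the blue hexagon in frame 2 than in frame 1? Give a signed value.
-5.6

Distance in frame 1: 11.3. Distance in frame 2: 5.7.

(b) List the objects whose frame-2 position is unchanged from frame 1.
the pink cross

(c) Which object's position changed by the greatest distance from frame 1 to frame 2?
the purple pentagon

(moved 5.4; next 4.8)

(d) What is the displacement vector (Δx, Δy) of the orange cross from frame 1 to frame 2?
(-2.3, -1.8)

The orange cross was at (7.6, 14.6) in frame 1 and (5.3, 12.8) in frame 2.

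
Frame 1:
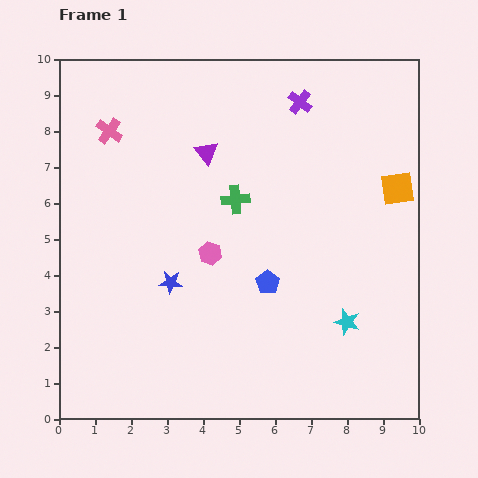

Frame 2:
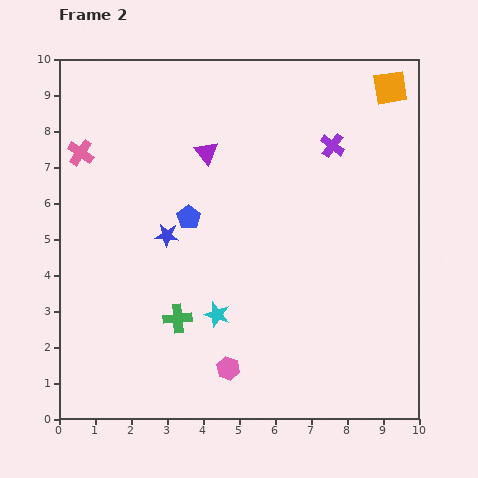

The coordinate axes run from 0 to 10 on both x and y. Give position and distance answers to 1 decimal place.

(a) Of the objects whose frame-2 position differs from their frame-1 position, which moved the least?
the pink cross

(moved 1.0)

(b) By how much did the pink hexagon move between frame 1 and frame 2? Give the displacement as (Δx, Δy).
(0.5, -3.2)

The pink hexagon was at (4.2, 4.6) in frame 1 and (4.7, 1.4) in frame 2.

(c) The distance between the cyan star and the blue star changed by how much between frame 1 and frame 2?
-2.4

Distance in frame 1: 5.0. Distance in frame 2: 2.6.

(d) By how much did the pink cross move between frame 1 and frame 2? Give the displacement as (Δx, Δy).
(-0.8, -0.6)

The pink cross was at (1.4, 8.0) in frame 1 and (0.6, 7.4) in frame 2.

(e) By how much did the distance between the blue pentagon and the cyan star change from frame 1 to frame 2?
+0.3

Distance in frame 1: 2.5. Distance in frame 2: 2.8.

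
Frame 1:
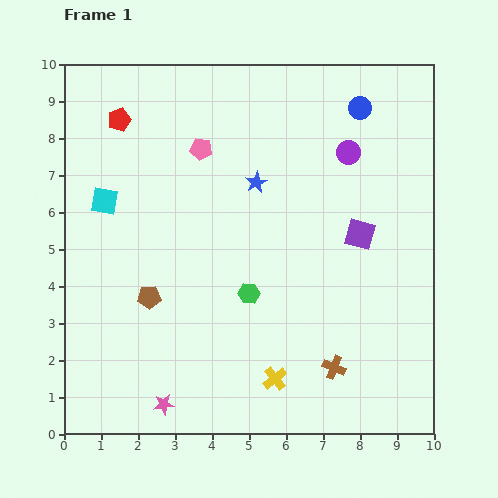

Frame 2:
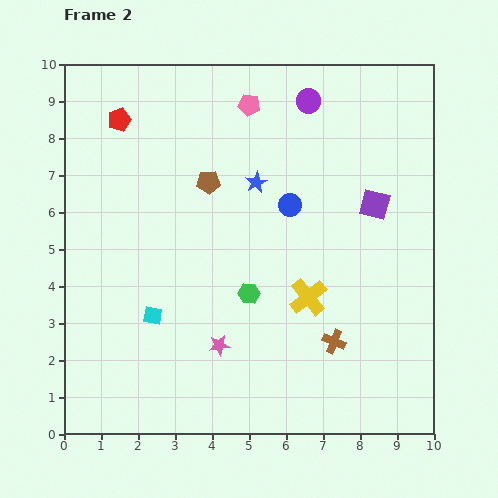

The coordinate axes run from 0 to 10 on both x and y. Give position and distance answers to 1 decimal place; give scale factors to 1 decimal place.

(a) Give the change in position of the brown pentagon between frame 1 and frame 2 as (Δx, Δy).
(1.6, 3.1)

The brown pentagon was at (2.3, 3.7) in frame 1 and (3.9, 6.8) in frame 2.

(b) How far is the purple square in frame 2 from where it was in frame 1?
0.9

The purple square moved from (8.0, 5.4) to (8.4, 6.2), a distance of √(0.4² + 0.8²) ≈ 0.9.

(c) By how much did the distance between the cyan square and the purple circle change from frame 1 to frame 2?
+0.5

Distance in frame 1: 6.7. Distance in frame 2: 7.2.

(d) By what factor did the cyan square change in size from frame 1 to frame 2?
0.7×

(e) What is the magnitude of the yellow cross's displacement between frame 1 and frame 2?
2.4

The yellow cross moved from (5.7, 1.5) to (6.6, 3.7), a distance of √(0.9² + 2.2²) ≈ 2.4.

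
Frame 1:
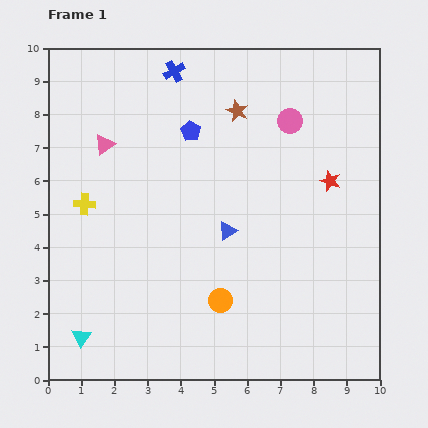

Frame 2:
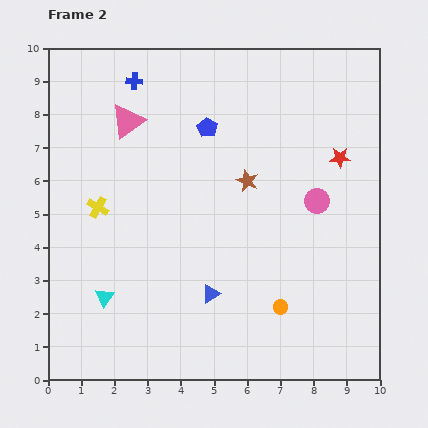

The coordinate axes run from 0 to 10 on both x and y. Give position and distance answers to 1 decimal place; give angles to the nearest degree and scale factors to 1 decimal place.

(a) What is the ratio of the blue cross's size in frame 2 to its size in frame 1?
0.8×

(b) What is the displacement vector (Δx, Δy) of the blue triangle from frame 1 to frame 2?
(-0.5, -1.9)

The blue triangle was at (5.4, 4.5) in frame 1 and (4.9, 2.6) in frame 2.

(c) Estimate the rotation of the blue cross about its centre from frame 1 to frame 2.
35° clockwise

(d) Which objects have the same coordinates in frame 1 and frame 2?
none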